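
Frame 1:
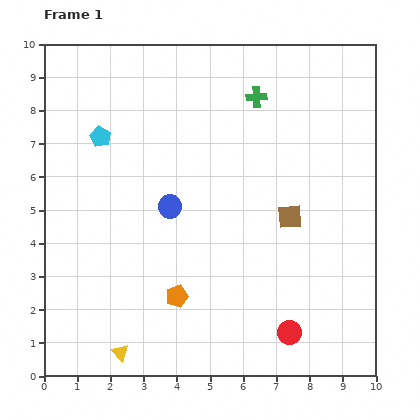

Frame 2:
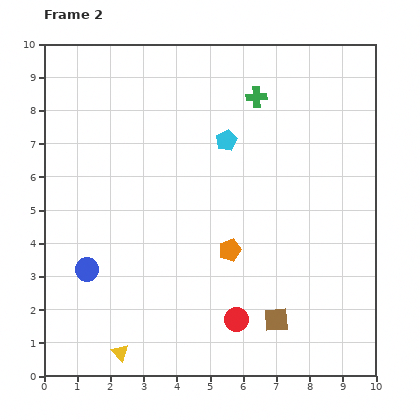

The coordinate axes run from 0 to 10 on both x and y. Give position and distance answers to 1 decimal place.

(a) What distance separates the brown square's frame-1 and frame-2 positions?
3.1

The brown square moved from (7.4, 4.8) to (7.0, 1.7), a distance of √(0.4² + 3.1²) ≈ 3.1.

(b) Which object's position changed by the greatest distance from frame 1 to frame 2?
the cyan pentagon

(moved 3.8; next 3.1)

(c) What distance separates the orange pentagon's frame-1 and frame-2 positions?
2.1

The orange pentagon moved from (4.0, 2.4) to (5.6, 3.8), a distance of √(1.6² + 1.4²) ≈ 2.1.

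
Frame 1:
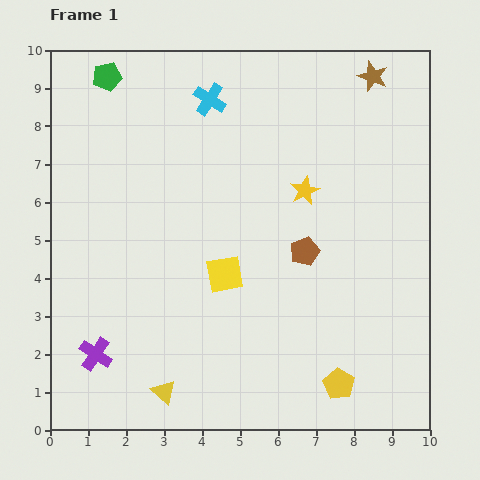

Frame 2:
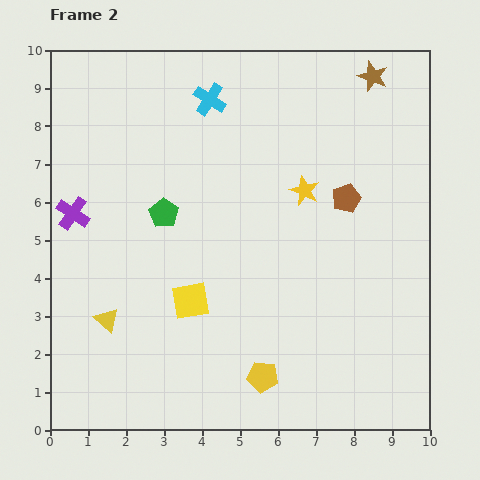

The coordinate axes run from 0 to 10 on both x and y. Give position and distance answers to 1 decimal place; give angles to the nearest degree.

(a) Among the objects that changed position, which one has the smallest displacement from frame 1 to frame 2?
the yellow square

(moved 1.1)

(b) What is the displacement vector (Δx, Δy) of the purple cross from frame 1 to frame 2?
(-0.6, 3.7)

The purple cross was at (1.2, 2.0) in frame 1 and (0.6, 5.7) in frame 2.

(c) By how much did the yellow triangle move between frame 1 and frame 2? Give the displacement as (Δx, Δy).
(-1.5, 1.9)

The yellow triangle was at (3.0, 1.0) in frame 1 and (1.5, 2.9) in frame 2.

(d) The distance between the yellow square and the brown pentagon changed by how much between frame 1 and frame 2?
+2.7

Distance in frame 1: 2.2. Distance in frame 2: 4.9.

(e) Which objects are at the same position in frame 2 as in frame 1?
the cyan cross, the yellow star, the brown star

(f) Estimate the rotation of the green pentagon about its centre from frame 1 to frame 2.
27° counter-clockwise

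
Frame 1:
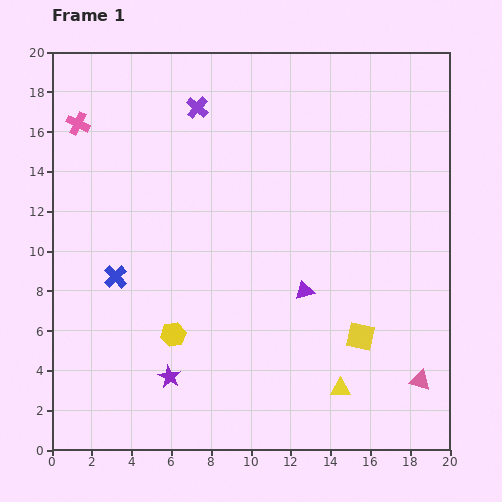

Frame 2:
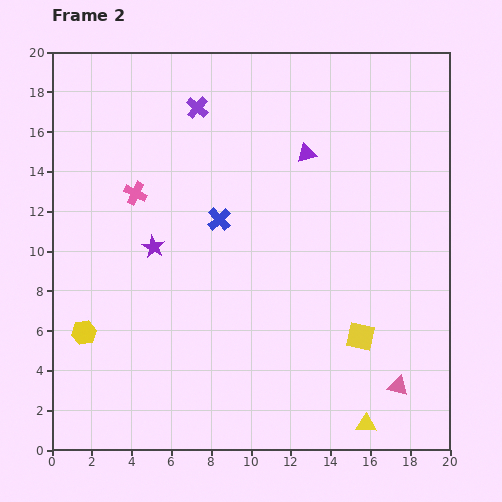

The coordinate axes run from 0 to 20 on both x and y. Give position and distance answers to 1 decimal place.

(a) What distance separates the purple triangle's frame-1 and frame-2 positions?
6.9

The purple triangle moved from (12.7, 8.0) to (12.8, 14.9), a distance of √(0.1² + 6.9²) ≈ 6.9.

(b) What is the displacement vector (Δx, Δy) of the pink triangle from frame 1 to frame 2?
(-1.1, -0.3)

The pink triangle was at (18.5, 3.5) in frame 1 and (17.4, 3.2) in frame 2.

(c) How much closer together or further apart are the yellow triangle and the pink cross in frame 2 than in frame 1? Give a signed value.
-2.3

Distance in frame 1: 18.7. Distance in frame 2: 16.4.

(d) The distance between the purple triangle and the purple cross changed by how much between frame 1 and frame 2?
-4.7

Distance in frame 1: 10.7. Distance in frame 2: 6.0.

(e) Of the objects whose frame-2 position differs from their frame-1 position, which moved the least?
the pink triangle

(moved 1.1)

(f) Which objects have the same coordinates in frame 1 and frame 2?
the yellow square, the purple cross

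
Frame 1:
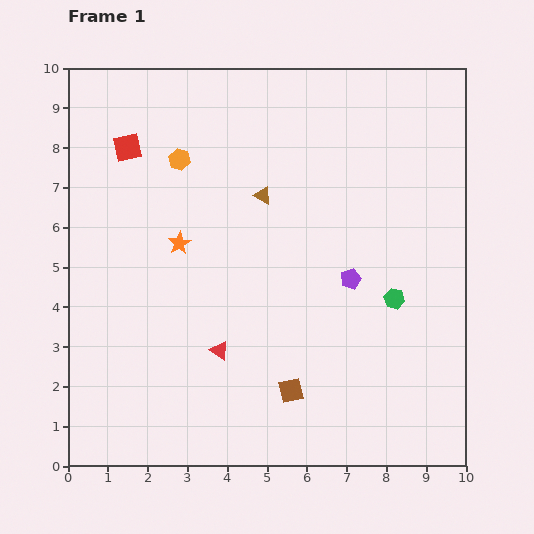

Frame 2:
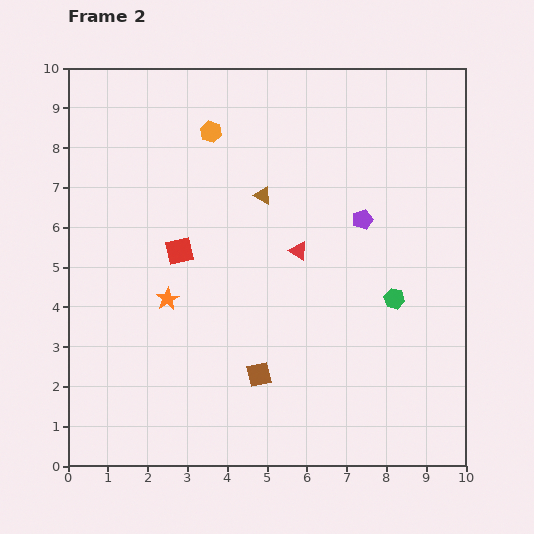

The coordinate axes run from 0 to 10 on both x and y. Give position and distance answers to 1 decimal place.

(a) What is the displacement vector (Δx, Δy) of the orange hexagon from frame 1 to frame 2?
(0.8, 0.7)

The orange hexagon was at (2.8, 7.7) in frame 1 and (3.6, 8.4) in frame 2.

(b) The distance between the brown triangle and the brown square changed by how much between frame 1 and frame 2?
-0.4

Distance in frame 1: 4.9. Distance in frame 2: 4.5.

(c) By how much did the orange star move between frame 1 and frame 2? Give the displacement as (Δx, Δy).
(-0.3, -1.4)

The orange star was at (2.8, 5.6) in frame 1 and (2.5, 4.2) in frame 2.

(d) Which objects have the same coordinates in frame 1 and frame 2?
the brown triangle, the green hexagon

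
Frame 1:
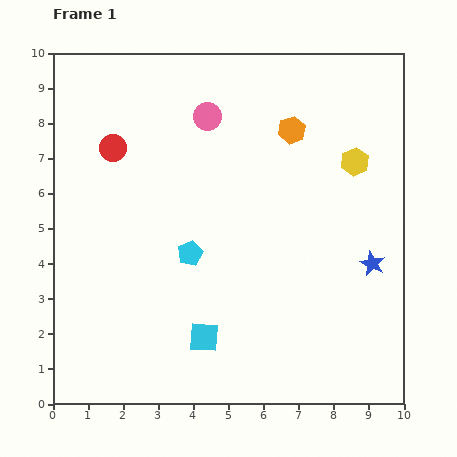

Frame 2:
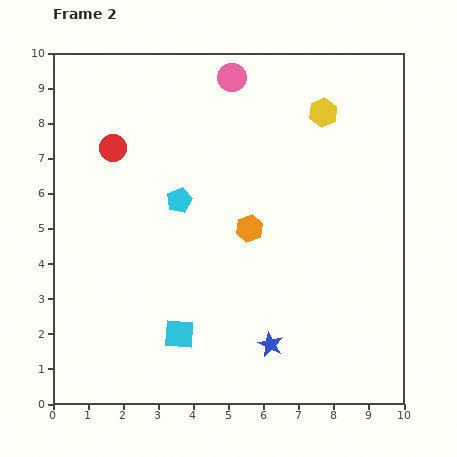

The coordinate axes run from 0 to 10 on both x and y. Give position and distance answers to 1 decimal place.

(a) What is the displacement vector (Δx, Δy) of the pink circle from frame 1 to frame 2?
(0.7, 1.1)

The pink circle was at (4.4, 8.2) in frame 1 and (5.1, 9.3) in frame 2.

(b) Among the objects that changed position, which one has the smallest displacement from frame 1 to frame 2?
the cyan square

(moved 0.7)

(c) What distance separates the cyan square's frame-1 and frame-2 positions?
0.7

The cyan square moved from (4.3, 1.9) to (3.6, 2.0), a distance of √(0.7² + 0.1²) ≈ 0.7.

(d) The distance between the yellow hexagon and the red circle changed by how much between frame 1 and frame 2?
-0.8

Distance in frame 1: 6.9. Distance in frame 2: 6.1.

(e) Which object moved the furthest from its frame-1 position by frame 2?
the blue star

(moved 3.7; next 3.0)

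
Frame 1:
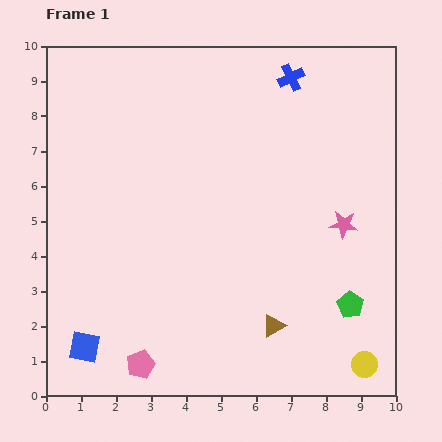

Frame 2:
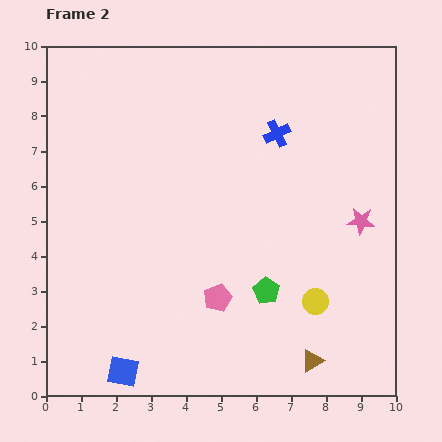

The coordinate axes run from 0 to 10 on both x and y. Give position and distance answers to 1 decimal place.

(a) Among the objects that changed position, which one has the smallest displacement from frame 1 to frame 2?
the pink star

(moved 0.5)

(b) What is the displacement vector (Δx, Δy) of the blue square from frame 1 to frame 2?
(1.1, -0.7)

The blue square was at (1.1, 1.4) in frame 1 and (2.2, 0.7) in frame 2.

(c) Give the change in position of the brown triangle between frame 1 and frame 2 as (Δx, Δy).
(1.1, -1.0)

The brown triangle was at (6.5, 2.0) in frame 1 and (7.6, 1.0) in frame 2.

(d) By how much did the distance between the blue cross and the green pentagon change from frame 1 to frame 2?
-2.2

Distance in frame 1: 6.7. Distance in frame 2: 4.5.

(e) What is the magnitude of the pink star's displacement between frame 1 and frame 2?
0.5

The pink star moved from (8.5, 4.9) to (9.0, 5.0), a distance of √(0.5² + 0.1²) ≈ 0.5.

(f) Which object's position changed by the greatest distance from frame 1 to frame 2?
the pink pentagon

(moved 2.9; next 2.4)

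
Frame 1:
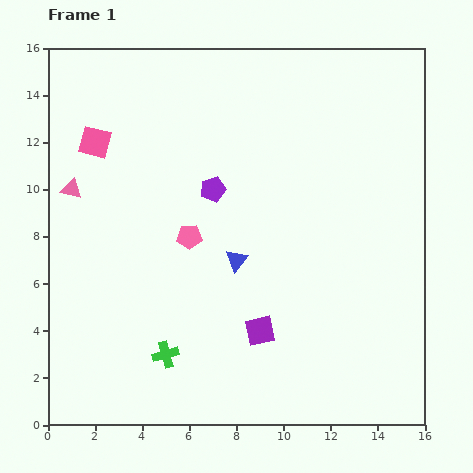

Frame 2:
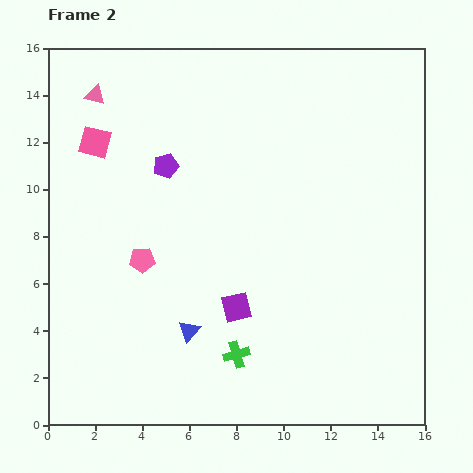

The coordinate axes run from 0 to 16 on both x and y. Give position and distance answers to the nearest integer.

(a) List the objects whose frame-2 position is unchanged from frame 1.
the pink square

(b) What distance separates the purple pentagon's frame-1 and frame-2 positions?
2

The purple pentagon moved from (7, 10) to (5, 11), a distance of √(2² + 1²) ≈ 2.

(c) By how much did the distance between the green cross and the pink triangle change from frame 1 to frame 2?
+5

Distance in frame 1: 8. Distance in frame 2: 13.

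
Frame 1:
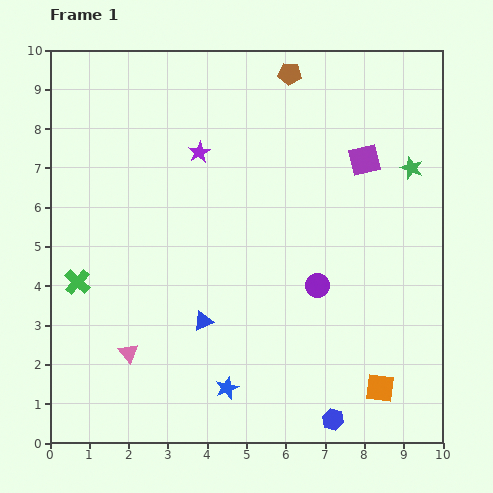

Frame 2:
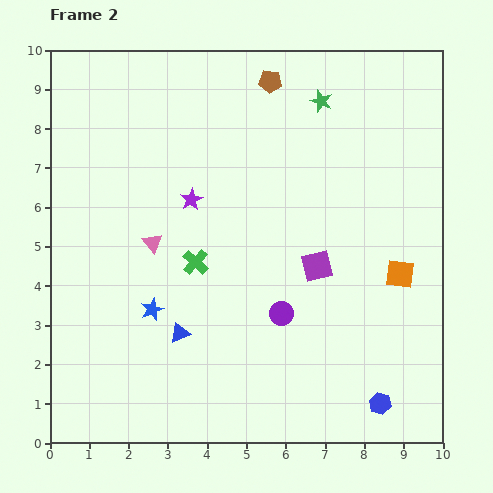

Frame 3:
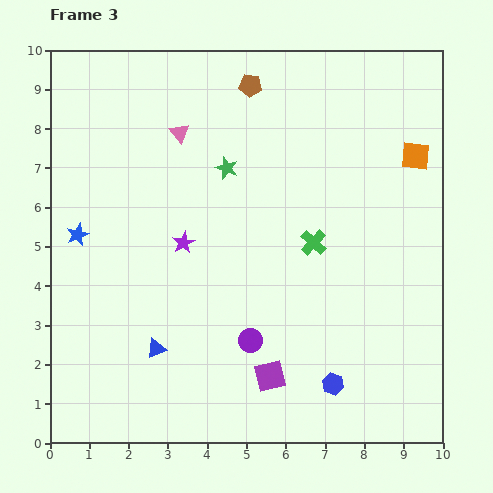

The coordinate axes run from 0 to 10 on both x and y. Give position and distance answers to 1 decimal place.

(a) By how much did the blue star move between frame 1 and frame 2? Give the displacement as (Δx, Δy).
(-1.9, 2.0)

The blue star was at (4.5, 1.4) in frame 1 and (2.6, 3.4) in frame 2.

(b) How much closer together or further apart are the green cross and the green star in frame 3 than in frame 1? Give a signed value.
-6.1

Distance in frame 1: 9.0. Distance in frame 3: 2.9.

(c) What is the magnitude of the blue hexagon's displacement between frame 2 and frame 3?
1.3

The blue hexagon moved from (8.4, 1.0) to (7.2, 1.5), a distance of √(1.2² + 0.5²) ≈ 1.3.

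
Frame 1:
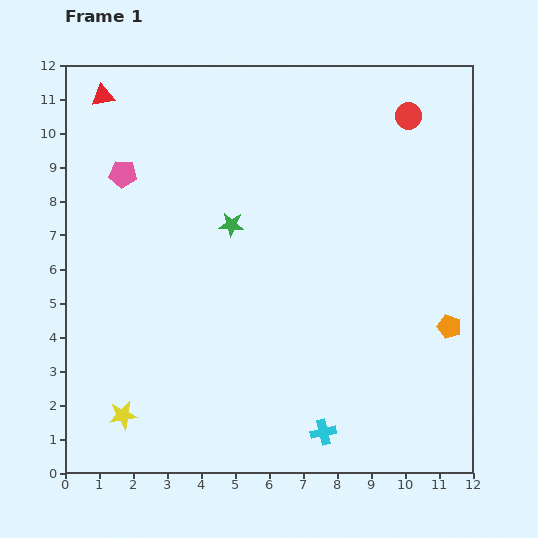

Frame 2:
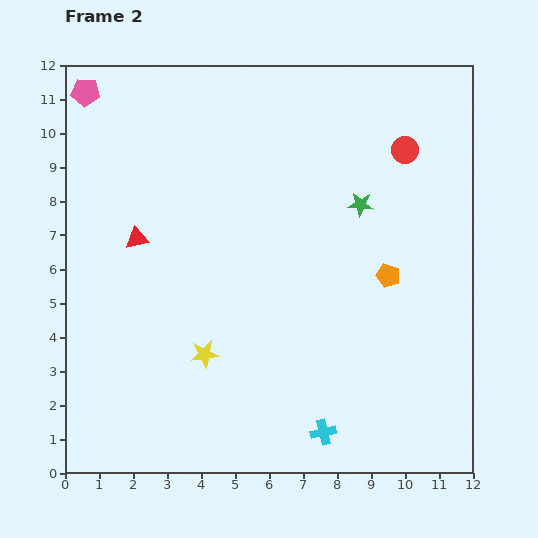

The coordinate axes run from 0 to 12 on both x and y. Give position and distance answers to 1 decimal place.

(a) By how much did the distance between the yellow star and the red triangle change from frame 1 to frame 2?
-5.5

Distance in frame 1: 9.4. Distance in frame 2: 3.9.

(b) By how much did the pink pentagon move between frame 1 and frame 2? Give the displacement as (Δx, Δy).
(-1.1, 2.4)

The pink pentagon was at (1.7, 8.8) in frame 1 and (0.6, 11.2) in frame 2.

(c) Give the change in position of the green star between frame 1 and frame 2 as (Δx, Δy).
(3.8, 0.6)

The green star was at (4.9, 7.3) in frame 1 and (8.7, 7.9) in frame 2.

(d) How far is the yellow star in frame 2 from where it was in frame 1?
3.0

The yellow star moved from (1.7, 1.7) to (4.1, 3.5), a distance of √(2.4² + 1.8²) ≈ 3.0.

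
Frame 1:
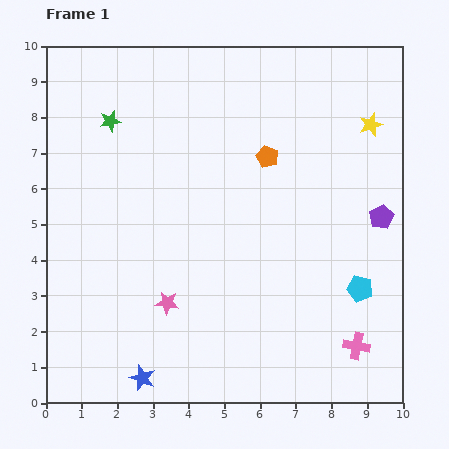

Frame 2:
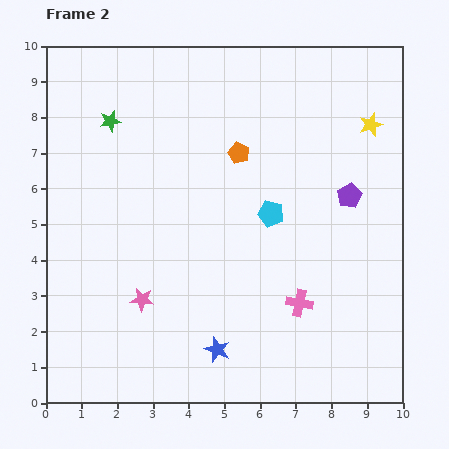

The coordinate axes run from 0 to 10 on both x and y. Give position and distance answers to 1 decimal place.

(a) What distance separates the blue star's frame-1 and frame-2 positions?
2.2

The blue star moved from (2.7, 0.7) to (4.8, 1.5), a distance of √(2.1² + 0.8²) ≈ 2.2.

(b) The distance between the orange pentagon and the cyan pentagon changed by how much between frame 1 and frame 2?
-2.6

Distance in frame 1: 4.5. Distance in frame 2: 1.9.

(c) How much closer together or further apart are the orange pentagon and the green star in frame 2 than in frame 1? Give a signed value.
-0.8

Distance in frame 1: 4.5. Distance in frame 2: 3.7.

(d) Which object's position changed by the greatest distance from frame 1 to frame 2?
the cyan pentagon

(moved 3.3; next 2.2)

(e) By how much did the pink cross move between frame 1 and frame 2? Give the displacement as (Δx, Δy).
(-1.6, 1.2)

The pink cross was at (8.7, 1.6) in frame 1 and (7.1, 2.8) in frame 2.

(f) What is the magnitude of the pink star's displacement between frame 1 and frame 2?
0.7

The pink star moved from (3.4, 2.8) to (2.7, 2.9), a distance of √(0.7² + 0.1²) ≈ 0.7.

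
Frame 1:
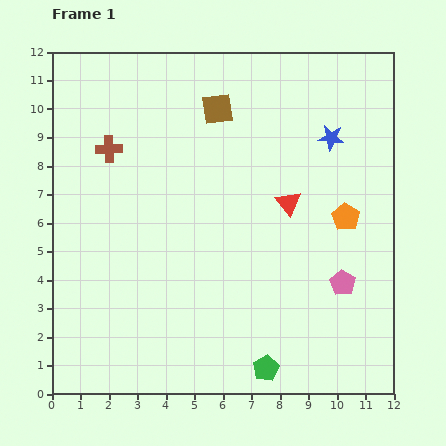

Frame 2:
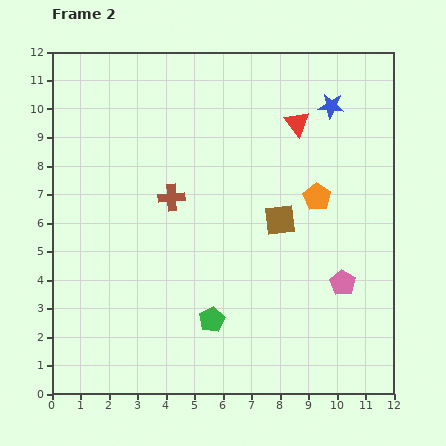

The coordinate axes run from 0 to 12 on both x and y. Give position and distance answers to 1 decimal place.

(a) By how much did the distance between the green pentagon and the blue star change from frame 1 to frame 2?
+0.2

Distance in frame 1: 8.4. Distance in frame 2: 8.6.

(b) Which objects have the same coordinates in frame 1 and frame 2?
the pink pentagon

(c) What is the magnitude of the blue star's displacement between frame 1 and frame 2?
1.1

The blue star moved from (9.8, 9.0) to (9.8, 10.1), a distance of √(0.0² + 1.1²) ≈ 1.1.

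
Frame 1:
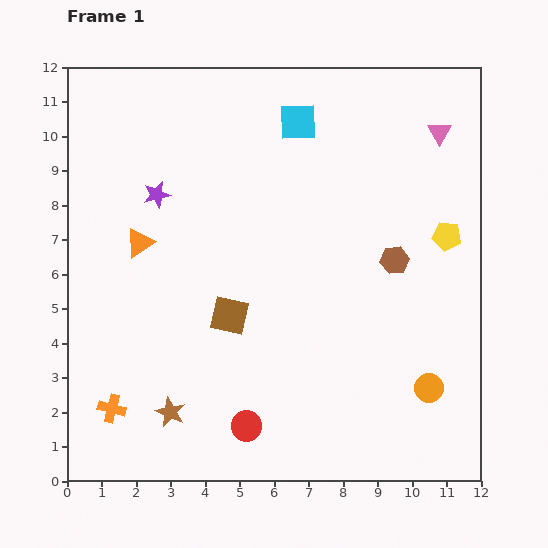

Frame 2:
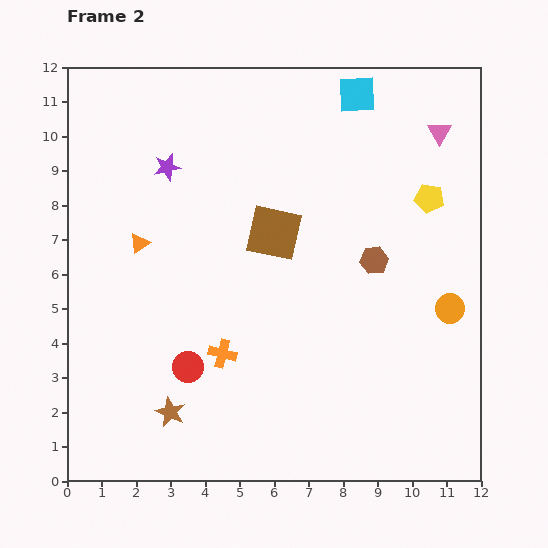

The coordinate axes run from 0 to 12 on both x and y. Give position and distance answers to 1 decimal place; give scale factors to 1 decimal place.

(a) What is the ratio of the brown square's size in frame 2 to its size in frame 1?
1.4×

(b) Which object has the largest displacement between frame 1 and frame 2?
the orange cross

(moved 3.6; next 2.7)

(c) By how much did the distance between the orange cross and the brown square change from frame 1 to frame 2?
-0.5

Distance in frame 1: 4.3. Distance in frame 2: 3.8.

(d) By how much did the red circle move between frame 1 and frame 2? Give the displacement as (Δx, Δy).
(-1.7, 1.7)

The red circle was at (5.2, 1.6) in frame 1 and (3.5, 3.3) in frame 2.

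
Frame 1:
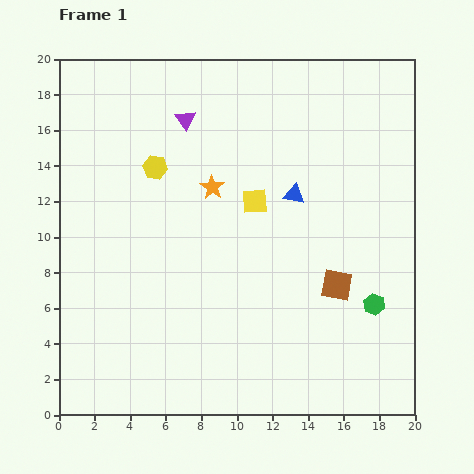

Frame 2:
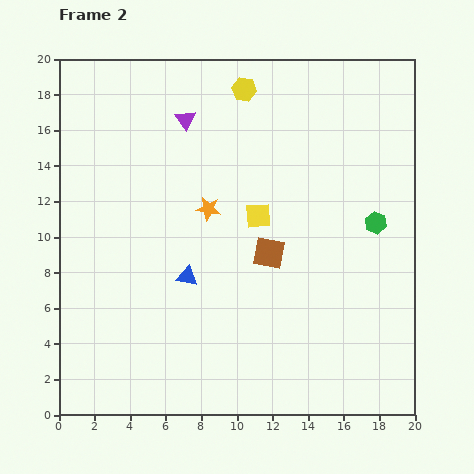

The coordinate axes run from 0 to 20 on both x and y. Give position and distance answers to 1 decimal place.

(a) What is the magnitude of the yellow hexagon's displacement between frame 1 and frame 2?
6.7

The yellow hexagon moved from (5.4, 13.9) to (10.4, 18.3), a distance of √(5.0² + 4.4²) ≈ 6.7.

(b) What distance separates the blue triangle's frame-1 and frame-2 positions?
7.6

The blue triangle moved from (13.2, 12.4) to (7.2, 7.8), a distance of √(6.0² + 4.6²) ≈ 7.6.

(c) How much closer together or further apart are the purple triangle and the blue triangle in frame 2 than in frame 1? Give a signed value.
+1.4

Distance in frame 1: 7.4. Distance in frame 2: 8.8.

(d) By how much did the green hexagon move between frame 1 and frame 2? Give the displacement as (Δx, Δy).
(0.1, 4.6)

The green hexagon was at (17.7, 6.2) in frame 1 and (17.8, 10.8) in frame 2.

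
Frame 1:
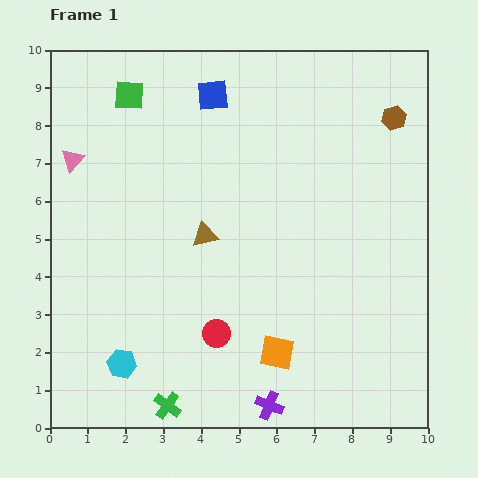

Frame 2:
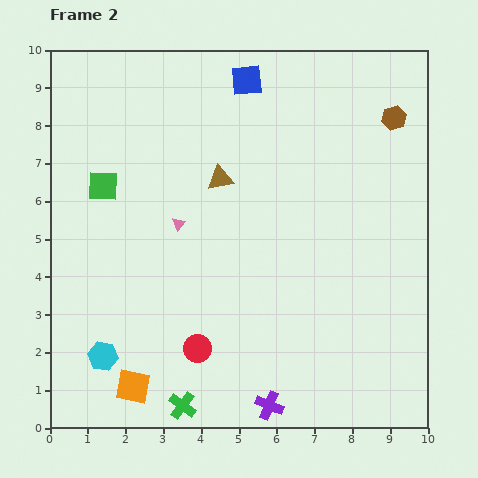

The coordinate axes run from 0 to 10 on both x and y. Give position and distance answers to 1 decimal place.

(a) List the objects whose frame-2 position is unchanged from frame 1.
the brown hexagon, the purple cross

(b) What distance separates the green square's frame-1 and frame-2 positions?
2.5

The green square moved from (2.1, 8.8) to (1.4, 6.4), a distance of √(0.7² + 2.4²) ≈ 2.5.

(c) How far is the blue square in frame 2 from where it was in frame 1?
1.0

The blue square moved from (4.3, 8.8) to (5.2, 9.2), a distance of √(0.9² + 0.4²) ≈ 1.0.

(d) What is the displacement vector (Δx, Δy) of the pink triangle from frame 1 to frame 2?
(2.8, -1.7)

The pink triangle was at (0.6, 7.1) in frame 1 and (3.4, 5.4) in frame 2.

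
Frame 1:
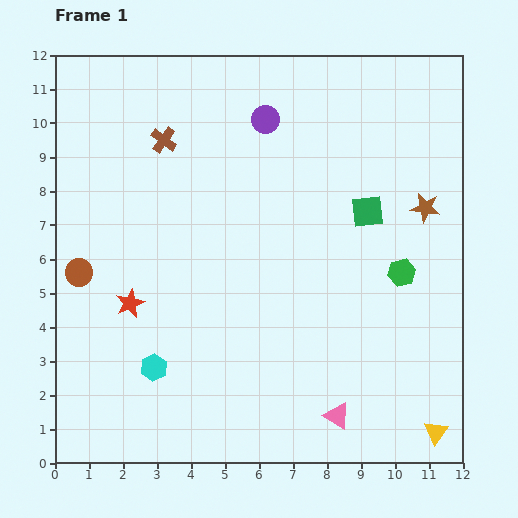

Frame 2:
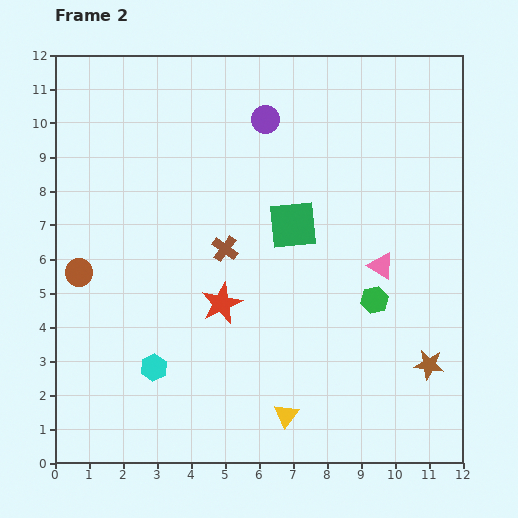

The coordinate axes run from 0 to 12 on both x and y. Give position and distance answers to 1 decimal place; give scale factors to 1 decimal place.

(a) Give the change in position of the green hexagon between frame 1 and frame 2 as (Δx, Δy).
(-0.8, -0.8)

The green hexagon was at (10.2, 5.6) in frame 1 and (9.4, 4.8) in frame 2.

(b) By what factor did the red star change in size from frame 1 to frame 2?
1.4×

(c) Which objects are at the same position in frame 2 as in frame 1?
the purple circle, the cyan hexagon, the brown circle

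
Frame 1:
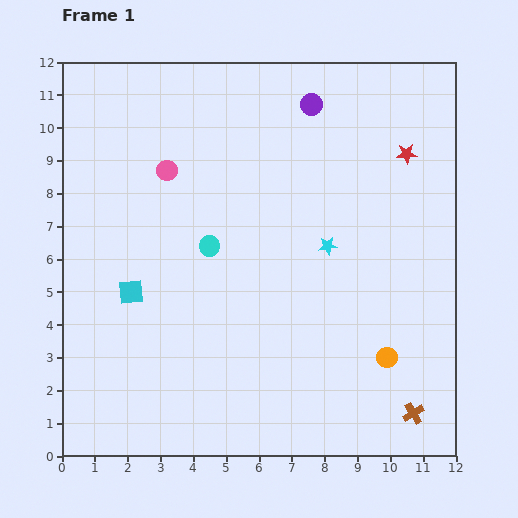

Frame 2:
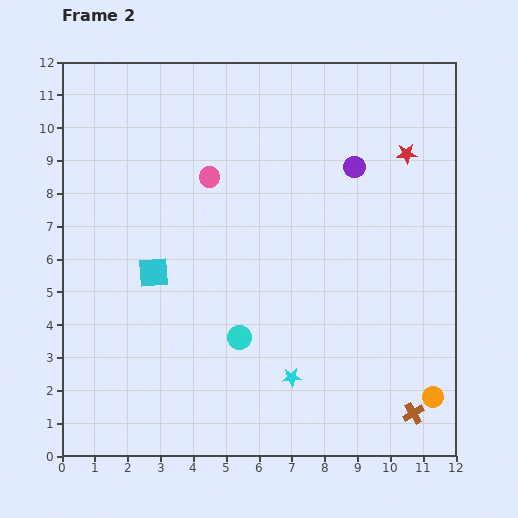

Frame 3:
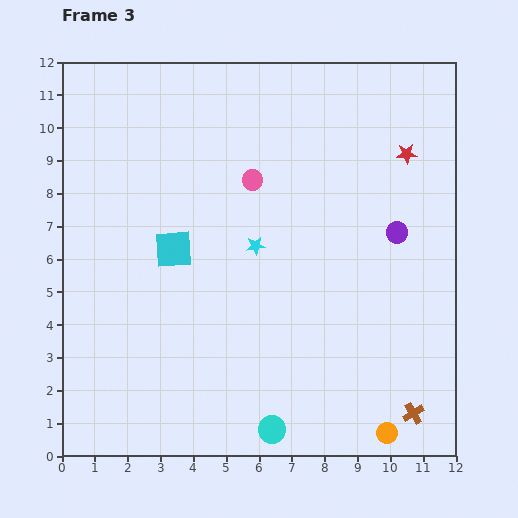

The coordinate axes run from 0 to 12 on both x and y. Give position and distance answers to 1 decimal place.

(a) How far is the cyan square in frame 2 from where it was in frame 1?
0.9

The cyan square moved from (2.1, 5.0) to (2.8, 5.6), a distance of √(0.7² + 0.6²) ≈ 0.9.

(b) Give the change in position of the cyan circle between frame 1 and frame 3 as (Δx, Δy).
(1.9, -5.6)

The cyan circle was at (4.5, 6.4) in frame 1 and (6.4, 0.8) in frame 3.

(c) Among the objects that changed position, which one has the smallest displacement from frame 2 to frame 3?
the cyan square

(moved 0.9)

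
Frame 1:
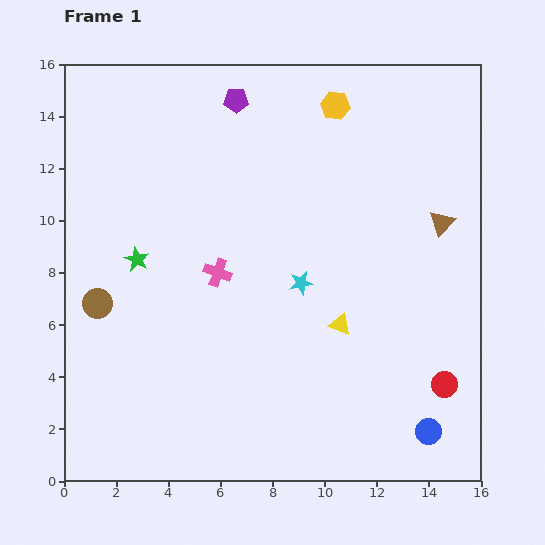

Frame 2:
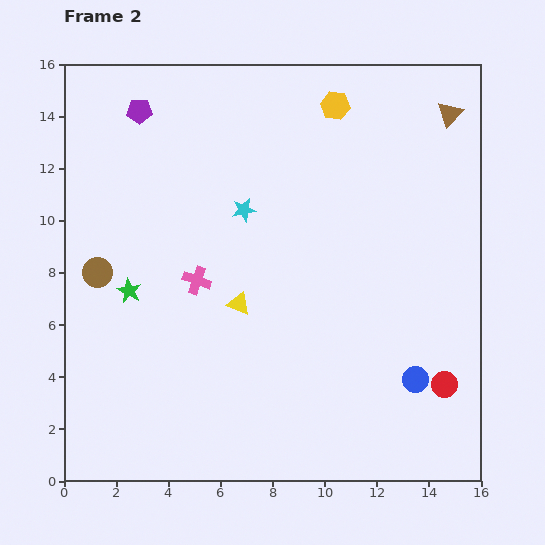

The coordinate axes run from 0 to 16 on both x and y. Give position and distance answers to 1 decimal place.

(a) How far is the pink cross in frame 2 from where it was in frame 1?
0.9

The pink cross moved from (5.9, 8.0) to (5.1, 7.7), a distance of √(0.8² + 0.3²) ≈ 0.9.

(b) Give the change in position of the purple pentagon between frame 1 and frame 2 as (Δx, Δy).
(-3.7, -0.4)

The purple pentagon was at (6.6, 14.6) in frame 1 and (2.9, 14.2) in frame 2.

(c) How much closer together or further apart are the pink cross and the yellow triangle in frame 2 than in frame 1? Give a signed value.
-3.3

Distance in frame 1: 5.1. Distance in frame 2: 1.8.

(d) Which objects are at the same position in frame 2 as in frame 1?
the red circle, the yellow hexagon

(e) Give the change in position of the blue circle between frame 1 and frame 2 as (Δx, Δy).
(-0.5, 2.0)

The blue circle was at (14.0, 1.9) in frame 1 and (13.5, 3.9) in frame 2.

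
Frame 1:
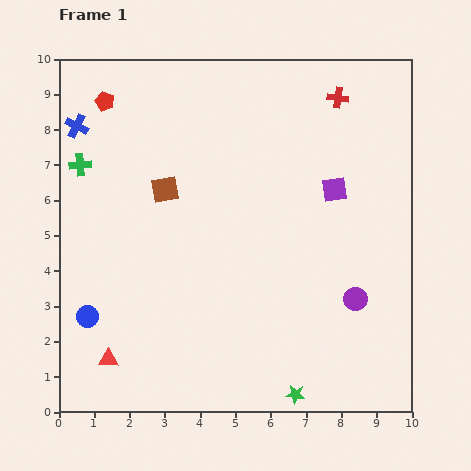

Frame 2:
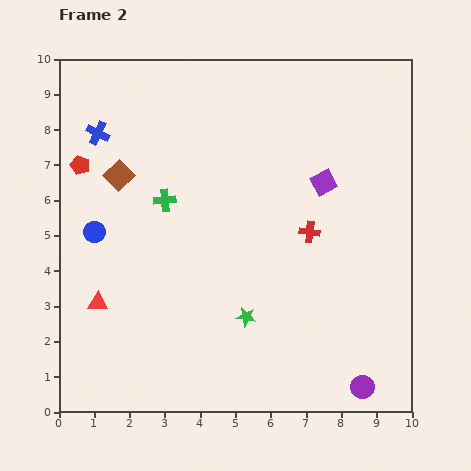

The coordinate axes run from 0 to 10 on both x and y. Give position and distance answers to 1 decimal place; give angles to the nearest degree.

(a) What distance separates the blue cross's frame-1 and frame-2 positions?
0.6

The blue cross moved from (0.5, 8.1) to (1.1, 7.9), a distance of √(0.6² + 0.2²) ≈ 0.6.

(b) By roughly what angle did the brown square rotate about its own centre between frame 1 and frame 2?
34° counter-clockwise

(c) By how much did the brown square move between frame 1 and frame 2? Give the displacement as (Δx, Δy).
(-1.3, 0.4)

The brown square was at (3.0, 6.3) in frame 1 and (1.7, 6.7) in frame 2.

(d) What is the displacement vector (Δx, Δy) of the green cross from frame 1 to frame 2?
(2.4, -1.0)

The green cross was at (0.6, 7.0) in frame 1 and (3.0, 6.0) in frame 2.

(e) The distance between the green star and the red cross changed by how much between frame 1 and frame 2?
-5.5

Distance in frame 1: 8.5. Distance in frame 2: 3.0.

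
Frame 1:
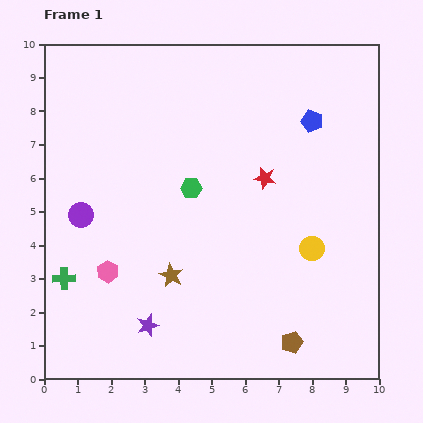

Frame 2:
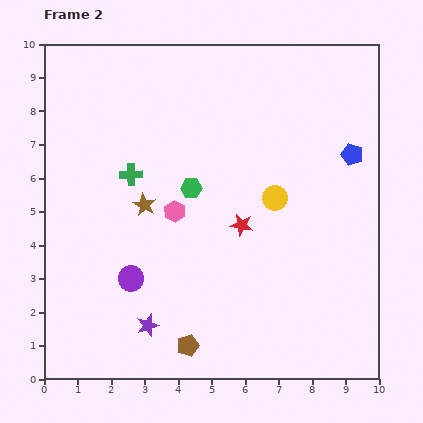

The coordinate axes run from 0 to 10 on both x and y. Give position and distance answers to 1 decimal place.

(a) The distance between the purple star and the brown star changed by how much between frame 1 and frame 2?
+1.9

Distance in frame 1: 1.7. Distance in frame 2: 3.6.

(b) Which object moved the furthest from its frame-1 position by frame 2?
the green cross

(moved 3.7; next 3.1)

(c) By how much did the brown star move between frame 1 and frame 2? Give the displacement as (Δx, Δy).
(-0.8, 2.1)

The brown star was at (3.8, 3.1) in frame 1 and (3.0, 5.2) in frame 2.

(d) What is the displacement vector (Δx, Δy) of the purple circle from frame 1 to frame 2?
(1.5, -1.9)

The purple circle was at (1.1, 4.9) in frame 1 and (2.6, 3.0) in frame 2.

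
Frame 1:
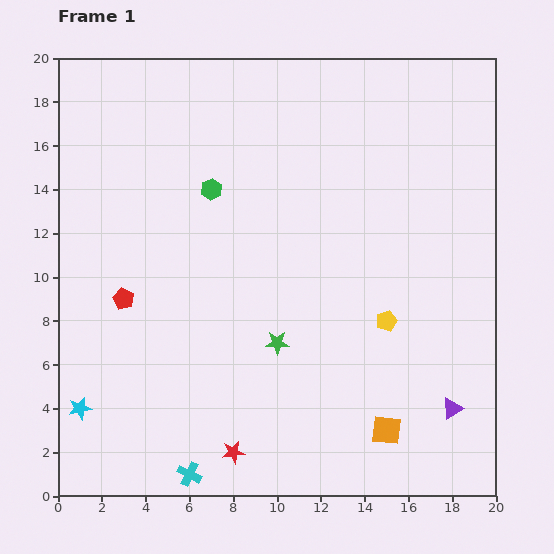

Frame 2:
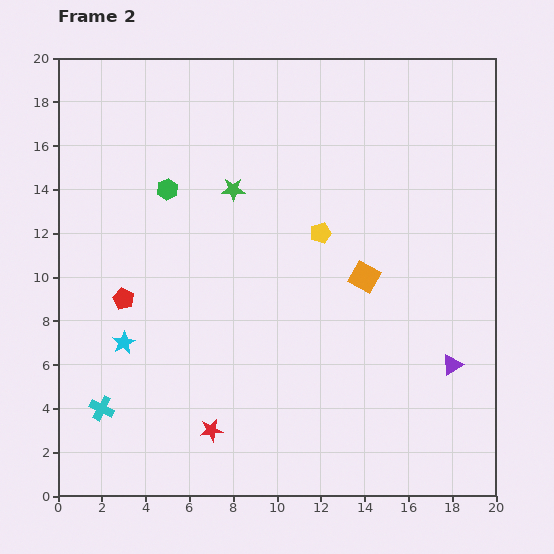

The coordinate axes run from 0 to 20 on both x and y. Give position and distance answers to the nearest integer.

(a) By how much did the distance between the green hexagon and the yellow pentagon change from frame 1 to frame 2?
-3

Distance in frame 1: 10. Distance in frame 2: 7.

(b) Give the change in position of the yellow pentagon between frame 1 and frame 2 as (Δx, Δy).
(-3, 4)

The yellow pentagon was at (15, 8) in frame 1 and (12, 12) in frame 2.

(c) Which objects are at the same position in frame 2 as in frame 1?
the red pentagon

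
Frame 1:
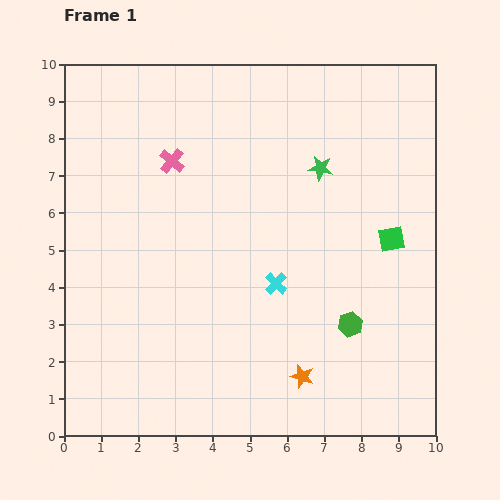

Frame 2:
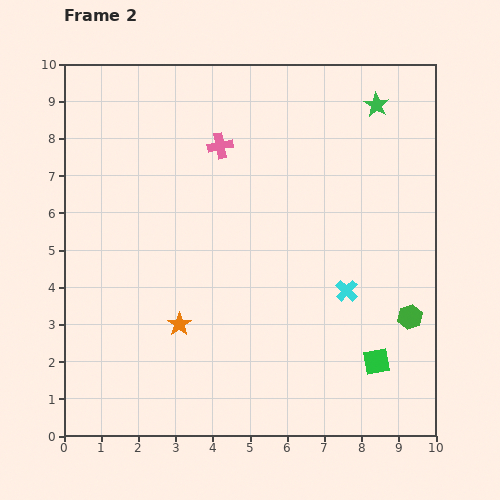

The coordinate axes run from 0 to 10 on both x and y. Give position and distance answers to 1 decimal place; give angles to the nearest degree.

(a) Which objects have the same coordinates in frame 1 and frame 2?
none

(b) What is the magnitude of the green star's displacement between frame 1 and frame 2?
2.3

The green star moved from (6.9, 7.2) to (8.4, 8.9), a distance of √(1.5² + 1.7²) ≈ 2.3.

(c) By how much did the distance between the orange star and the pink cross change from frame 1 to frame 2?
-1.9

Distance in frame 1: 6.8. Distance in frame 2: 4.9.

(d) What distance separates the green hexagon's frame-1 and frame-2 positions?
1.6

The green hexagon moved from (7.7, 3.0) to (9.3, 3.2), a distance of √(1.6² + 0.2²) ≈ 1.6.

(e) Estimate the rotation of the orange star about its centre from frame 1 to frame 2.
19° clockwise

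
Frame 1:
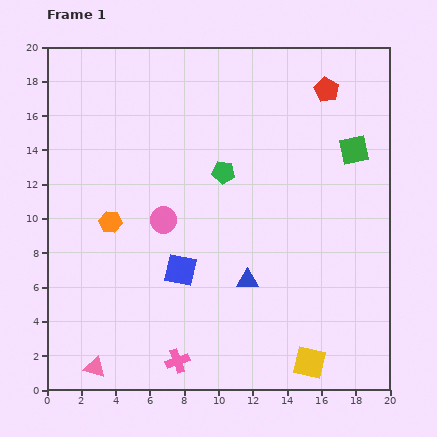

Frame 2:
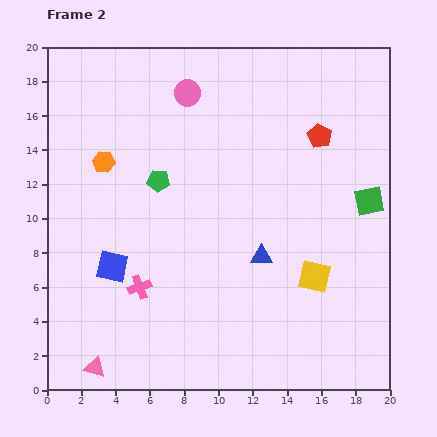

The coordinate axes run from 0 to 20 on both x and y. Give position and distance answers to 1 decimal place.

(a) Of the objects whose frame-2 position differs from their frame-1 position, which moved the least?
the blue triangle

(moved 1.6)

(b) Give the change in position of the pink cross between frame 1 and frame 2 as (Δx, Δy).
(-2.2, 4.3)

The pink cross was at (7.6, 1.7) in frame 1 and (5.4, 6.0) in frame 2.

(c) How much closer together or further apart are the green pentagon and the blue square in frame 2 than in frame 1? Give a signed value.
-0.5

Distance in frame 1: 6.2. Distance in frame 2: 5.7.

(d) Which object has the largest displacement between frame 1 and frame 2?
the pink circle

(moved 7.5; next 5.0)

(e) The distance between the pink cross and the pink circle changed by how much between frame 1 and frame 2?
+3.4

Distance in frame 1: 8.2. Distance in frame 2: 11.6.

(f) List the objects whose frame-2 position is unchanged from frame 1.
the pink triangle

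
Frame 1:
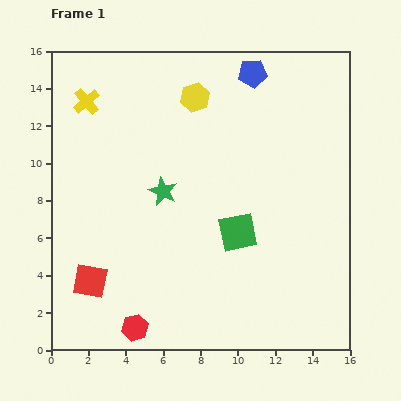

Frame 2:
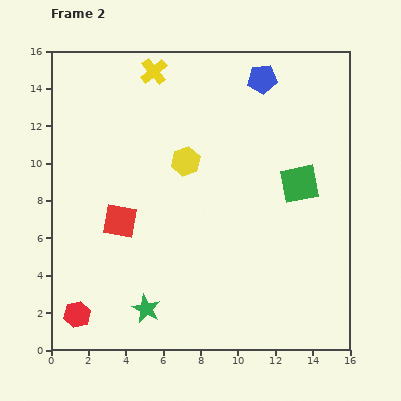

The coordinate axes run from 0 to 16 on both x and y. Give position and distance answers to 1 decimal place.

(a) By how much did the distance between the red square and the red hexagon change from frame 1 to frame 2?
+2.0

Distance in frame 1: 3.5. Distance in frame 2: 5.5.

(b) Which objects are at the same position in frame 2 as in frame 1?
none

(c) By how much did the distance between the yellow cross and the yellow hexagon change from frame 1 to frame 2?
-0.7

Distance in frame 1: 5.8. Distance in frame 2: 5.1.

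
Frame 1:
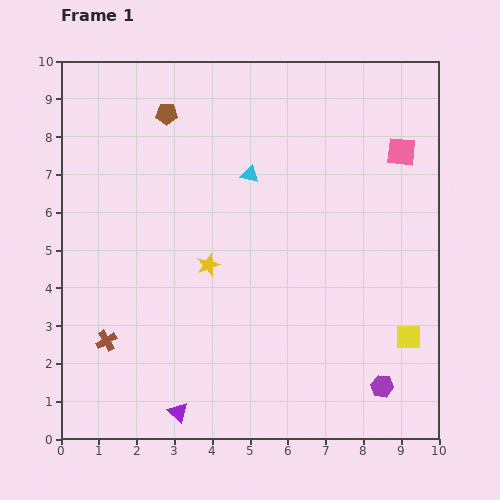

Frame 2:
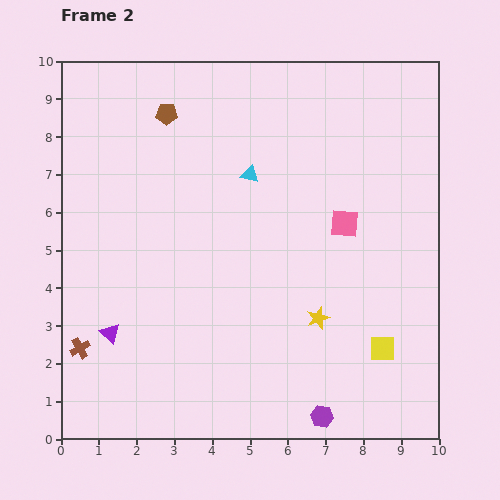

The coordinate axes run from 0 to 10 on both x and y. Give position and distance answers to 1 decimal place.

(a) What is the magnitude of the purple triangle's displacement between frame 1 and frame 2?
2.8

The purple triangle moved from (3.1, 0.7) to (1.3, 2.8), a distance of √(1.8² + 2.1²) ≈ 2.8.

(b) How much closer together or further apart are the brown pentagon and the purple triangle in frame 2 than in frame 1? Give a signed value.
-1.9

Distance in frame 1: 7.9. Distance in frame 2: 6.0.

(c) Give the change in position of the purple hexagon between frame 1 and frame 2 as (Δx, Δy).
(-1.6, -0.8)

The purple hexagon was at (8.5, 1.4) in frame 1 and (6.9, 0.6) in frame 2.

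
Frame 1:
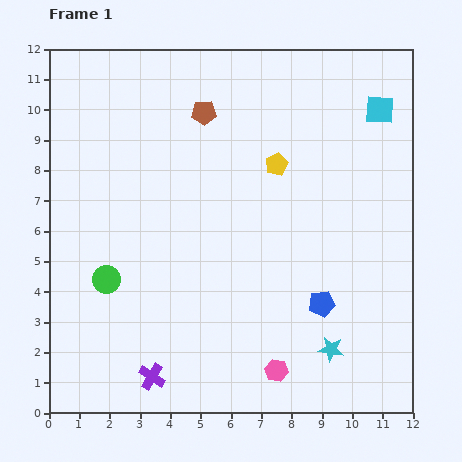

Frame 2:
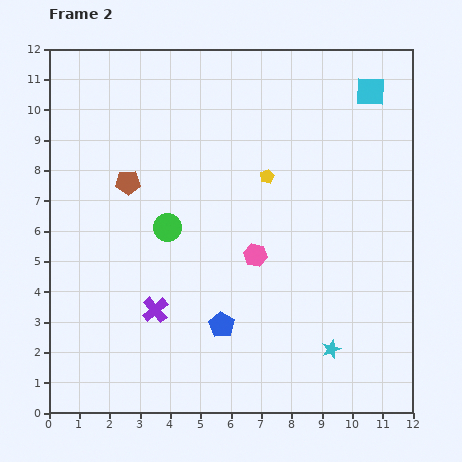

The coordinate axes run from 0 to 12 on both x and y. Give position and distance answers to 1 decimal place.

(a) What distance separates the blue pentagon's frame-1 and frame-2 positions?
3.4

The blue pentagon moved from (9.0, 3.6) to (5.7, 2.9), a distance of √(3.3² + 0.7²) ≈ 3.4.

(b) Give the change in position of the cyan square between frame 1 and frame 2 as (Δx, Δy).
(-0.3, 0.6)

The cyan square was at (10.9, 10.0) in frame 1 and (10.6, 10.6) in frame 2.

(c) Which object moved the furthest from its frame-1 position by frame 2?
the pink hexagon

(moved 3.9; next 3.4)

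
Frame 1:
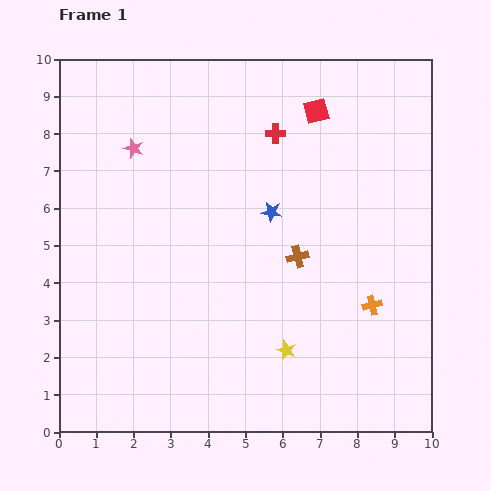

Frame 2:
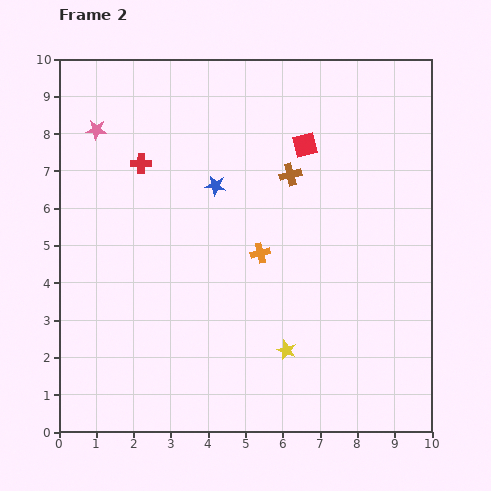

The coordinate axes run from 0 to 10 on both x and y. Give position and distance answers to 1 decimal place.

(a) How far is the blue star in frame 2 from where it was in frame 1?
1.7

The blue star moved from (5.7, 5.9) to (4.2, 6.6), a distance of √(1.5² + 0.7²) ≈ 1.7.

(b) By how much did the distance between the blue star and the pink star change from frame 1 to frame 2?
-0.6

Distance in frame 1: 4.1. Distance in frame 2: 3.5.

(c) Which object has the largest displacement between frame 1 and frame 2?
the red cross

(moved 3.7; next 3.3)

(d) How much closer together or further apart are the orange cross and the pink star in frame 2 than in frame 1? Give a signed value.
-2.2

Distance in frame 1: 7.7. Distance in frame 2: 5.5.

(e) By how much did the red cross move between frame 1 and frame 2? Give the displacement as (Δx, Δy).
(-3.6, -0.8)

The red cross was at (5.8, 8.0) in frame 1 and (2.2, 7.2) in frame 2.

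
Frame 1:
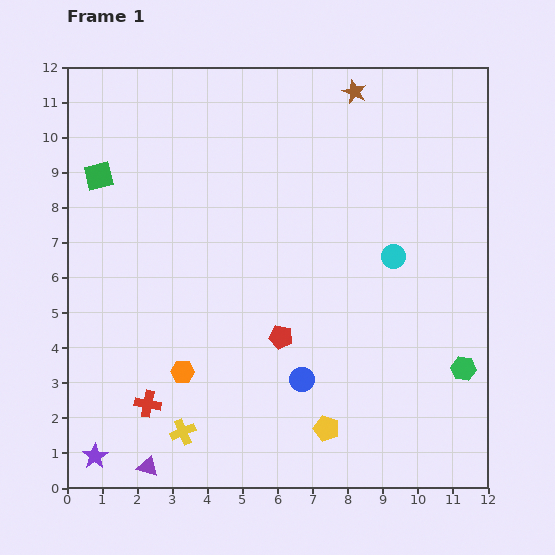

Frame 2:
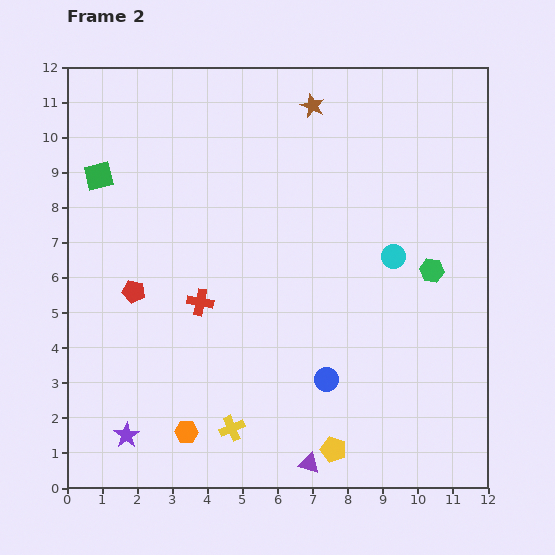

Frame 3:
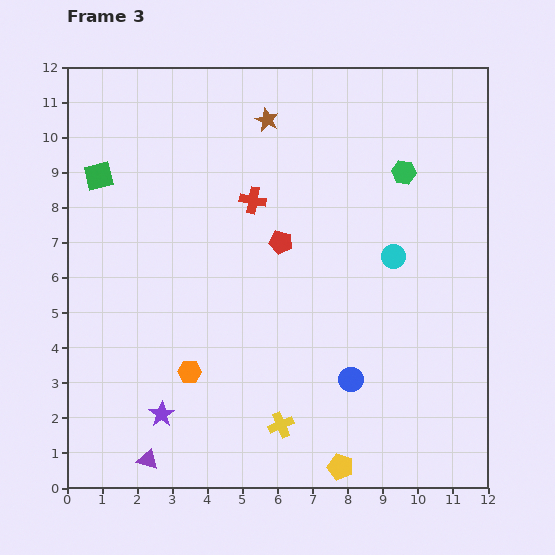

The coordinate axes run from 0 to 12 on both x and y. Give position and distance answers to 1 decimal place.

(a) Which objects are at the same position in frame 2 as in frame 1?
the cyan circle, the green square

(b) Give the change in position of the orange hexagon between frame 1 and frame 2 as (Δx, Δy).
(0.1, -1.7)

The orange hexagon was at (3.3, 3.3) in frame 1 and (3.4, 1.6) in frame 2.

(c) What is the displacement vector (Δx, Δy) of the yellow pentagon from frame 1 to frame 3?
(0.4, -1.1)

The yellow pentagon was at (7.4, 1.7) in frame 1 and (7.8, 0.6) in frame 3.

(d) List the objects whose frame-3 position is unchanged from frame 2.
the cyan circle, the green square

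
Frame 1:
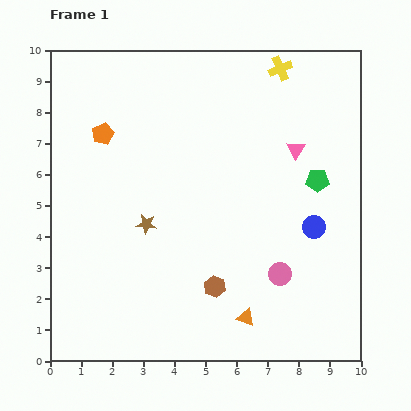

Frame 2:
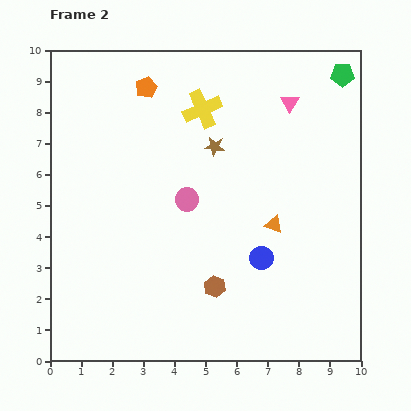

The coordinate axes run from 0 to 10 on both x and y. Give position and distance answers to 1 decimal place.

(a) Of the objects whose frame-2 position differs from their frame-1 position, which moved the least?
the pink triangle

(moved 1.5)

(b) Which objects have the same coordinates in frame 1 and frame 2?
the brown hexagon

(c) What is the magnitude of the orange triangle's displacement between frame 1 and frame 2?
3.1

The orange triangle moved from (6.3, 1.4) to (7.2, 4.4), a distance of √(0.9² + 3.0²) ≈ 3.1.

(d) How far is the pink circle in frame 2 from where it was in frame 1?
3.8

The pink circle moved from (7.4, 2.8) to (4.4, 5.2), a distance of √(3.0² + 2.4²) ≈ 3.8.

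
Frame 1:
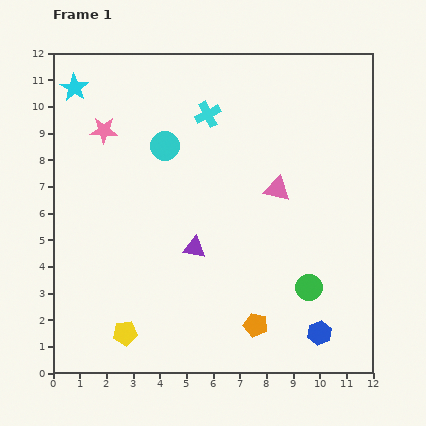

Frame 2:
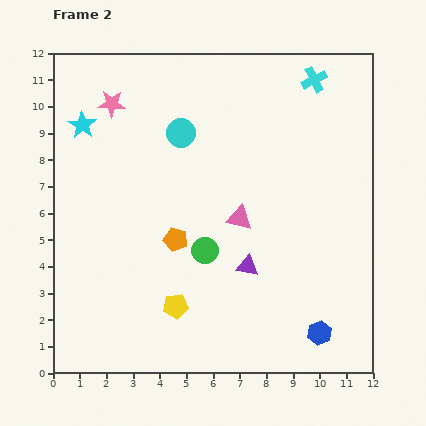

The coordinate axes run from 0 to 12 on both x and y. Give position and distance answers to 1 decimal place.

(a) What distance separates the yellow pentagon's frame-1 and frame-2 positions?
2.1

The yellow pentagon moved from (2.7, 1.5) to (4.6, 2.5), a distance of √(1.9² + 1.0²) ≈ 2.1.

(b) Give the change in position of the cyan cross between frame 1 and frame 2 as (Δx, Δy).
(4.0, 1.3)

The cyan cross was at (5.8, 9.7) in frame 1 and (9.8, 11.0) in frame 2.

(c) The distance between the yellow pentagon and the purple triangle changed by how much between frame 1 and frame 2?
-1.0

Distance in frame 1: 4.1. Distance in frame 2: 3.1.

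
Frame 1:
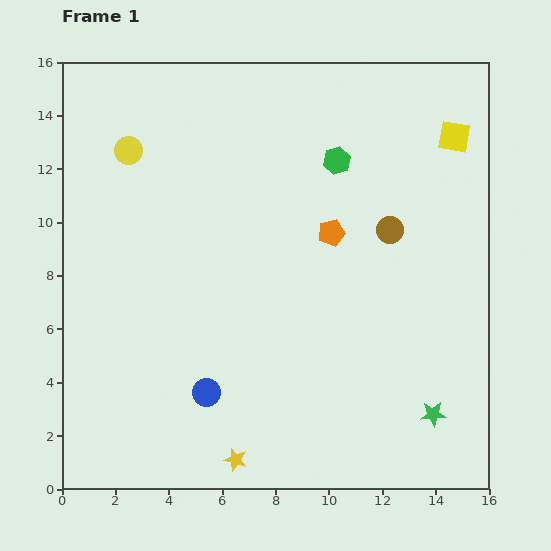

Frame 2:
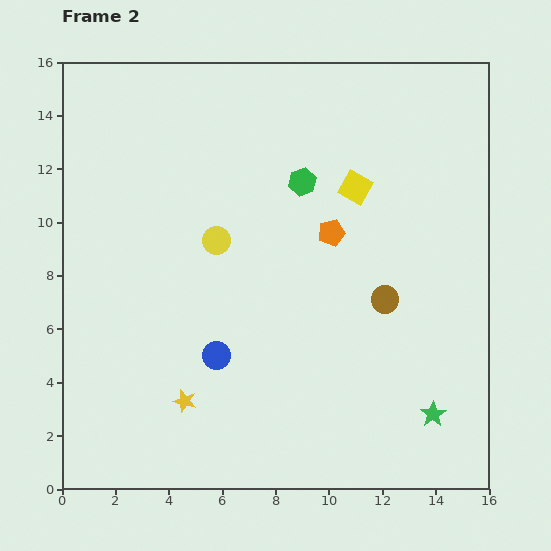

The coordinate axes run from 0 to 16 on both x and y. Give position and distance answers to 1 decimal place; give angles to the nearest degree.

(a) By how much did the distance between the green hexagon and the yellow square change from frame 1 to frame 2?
-2.5

Distance in frame 1: 4.5. Distance in frame 2: 2.0.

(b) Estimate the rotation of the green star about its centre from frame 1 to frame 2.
30° counter-clockwise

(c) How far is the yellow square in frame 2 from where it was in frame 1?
4.2

The yellow square moved from (14.7, 13.2) to (11.0, 11.3), a distance of √(3.7² + 1.9²) ≈ 4.2.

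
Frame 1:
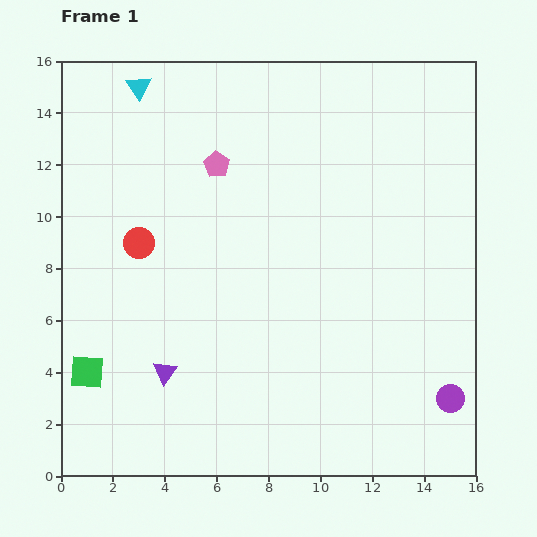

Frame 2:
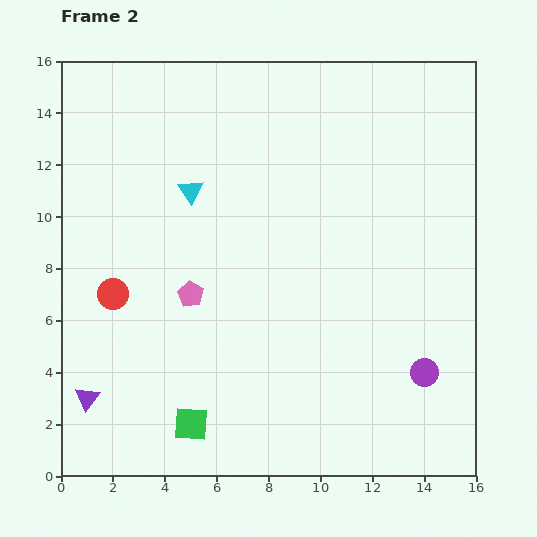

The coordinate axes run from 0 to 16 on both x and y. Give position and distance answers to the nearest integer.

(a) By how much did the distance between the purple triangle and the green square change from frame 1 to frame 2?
+1

Distance in frame 1: 3. Distance in frame 2: 4.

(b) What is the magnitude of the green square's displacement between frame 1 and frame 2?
4

The green square moved from (1, 4) to (5, 2), a distance of √(4² + 2²) ≈ 4.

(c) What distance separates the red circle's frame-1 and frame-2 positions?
2

The red circle moved from (3, 9) to (2, 7), a distance of √(1² + 2²) ≈ 2.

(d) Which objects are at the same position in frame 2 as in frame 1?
none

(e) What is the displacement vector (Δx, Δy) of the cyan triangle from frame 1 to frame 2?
(2, -4)

The cyan triangle was at (3, 15) in frame 1 and (5, 11) in frame 2.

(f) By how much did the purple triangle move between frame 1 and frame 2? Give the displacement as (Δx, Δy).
(-3, -1)

The purple triangle was at (4, 4) in frame 1 and (1, 3) in frame 2.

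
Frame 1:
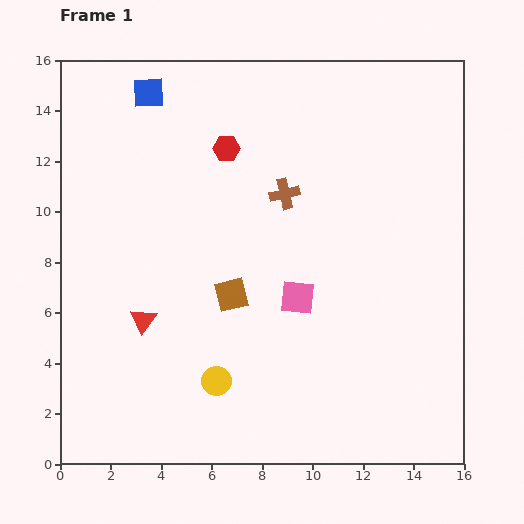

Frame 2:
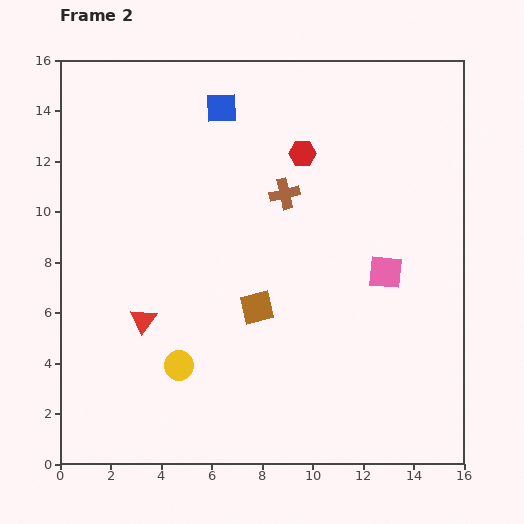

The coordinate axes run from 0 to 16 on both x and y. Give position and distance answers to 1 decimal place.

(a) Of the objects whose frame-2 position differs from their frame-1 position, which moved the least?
the brown square

(moved 1.1)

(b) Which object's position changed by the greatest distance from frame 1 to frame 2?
the pink square

(moved 3.6; next 3.0)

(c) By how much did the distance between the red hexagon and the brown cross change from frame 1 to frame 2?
-1.2

Distance in frame 1: 2.9. Distance in frame 2: 1.7.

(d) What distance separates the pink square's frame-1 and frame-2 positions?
3.6

The pink square moved from (9.4, 6.6) to (12.9, 7.6), a distance of √(3.5² + 1.0²) ≈ 3.6.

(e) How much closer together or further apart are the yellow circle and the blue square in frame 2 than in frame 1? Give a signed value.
-1.4

Distance in frame 1: 11.7. Distance in frame 2: 10.3.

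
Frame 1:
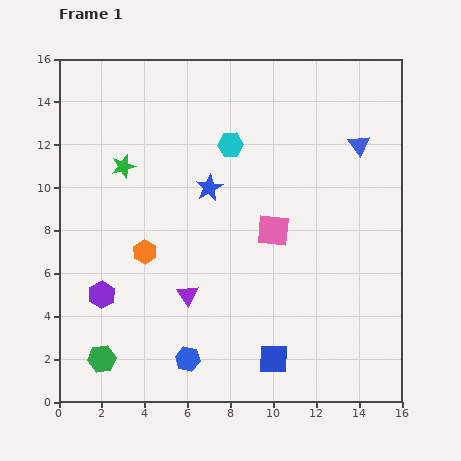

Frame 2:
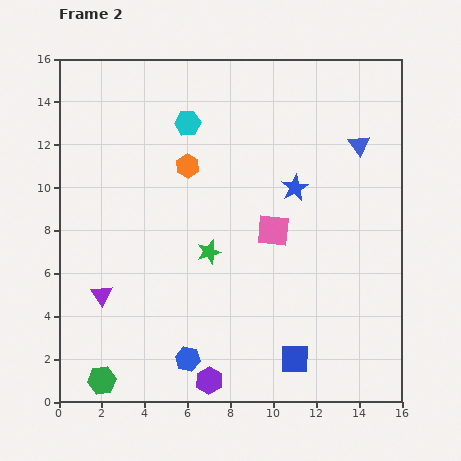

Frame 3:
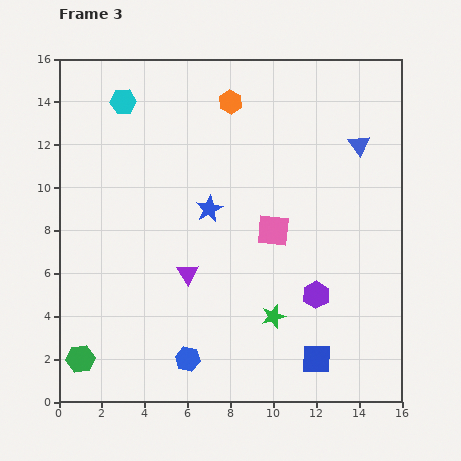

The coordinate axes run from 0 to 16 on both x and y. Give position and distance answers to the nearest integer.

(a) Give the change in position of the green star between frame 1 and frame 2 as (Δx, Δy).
(4, -4)

The green star was at (3, 11) in frame 1 and (7, 7) in frame 2.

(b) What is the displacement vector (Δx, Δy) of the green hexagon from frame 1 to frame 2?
(0, -1)

The green hexagon was at (2, 2) in frame 1 and (2, 1) in frame 2.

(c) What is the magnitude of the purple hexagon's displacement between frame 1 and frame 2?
6

The purple hexagon moved from (2, 5) to (7, 1), a distance of √(5² + 4²) ≈ 6.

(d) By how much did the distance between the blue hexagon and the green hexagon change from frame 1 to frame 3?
+1

Distance in frame 1: 4. Distance in frame 3: 5.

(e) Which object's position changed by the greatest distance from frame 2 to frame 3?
the purple hexagon

(moved 6; next 4)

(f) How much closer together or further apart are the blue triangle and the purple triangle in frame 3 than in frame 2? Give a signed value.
-4

Distance in frame 2: 14. Distance in frame 3: 10.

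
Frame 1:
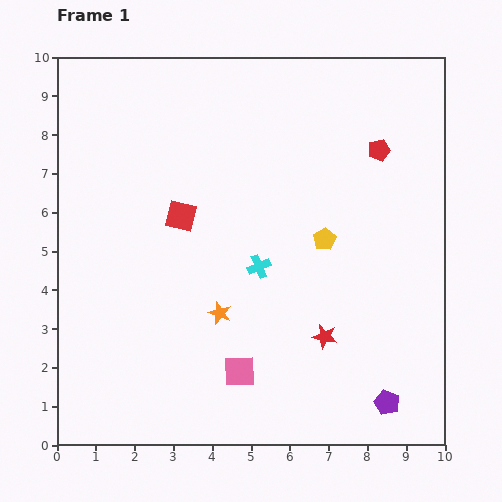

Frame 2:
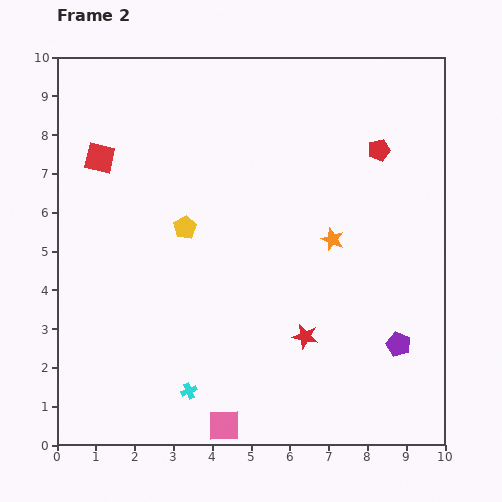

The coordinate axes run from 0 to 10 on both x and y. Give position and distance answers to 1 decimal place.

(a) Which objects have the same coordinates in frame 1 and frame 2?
the red pentagon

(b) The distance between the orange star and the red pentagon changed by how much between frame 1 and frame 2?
-3.3

Distance in frame 1: 5.9. Distance in frame 2: 2.6.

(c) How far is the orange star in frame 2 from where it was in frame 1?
3.5

The orange star moved from (4.2, 3.4) to (7.1, 5.3), a distance of √(2.9² + 1.9²) ≈ 3.5.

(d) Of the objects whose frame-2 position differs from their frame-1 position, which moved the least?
the red star

(moved 0.5)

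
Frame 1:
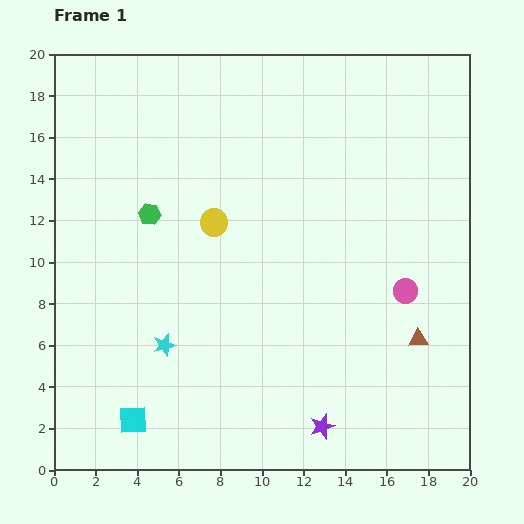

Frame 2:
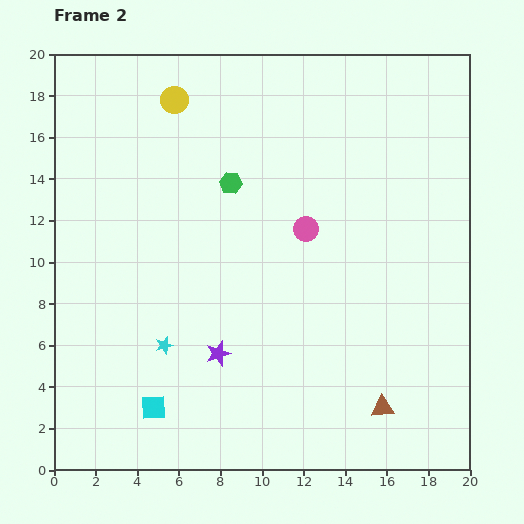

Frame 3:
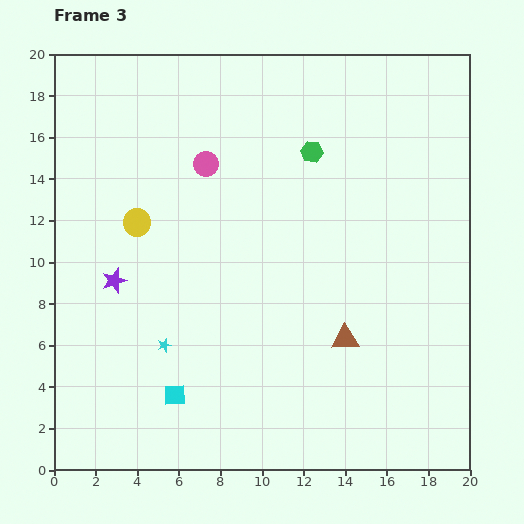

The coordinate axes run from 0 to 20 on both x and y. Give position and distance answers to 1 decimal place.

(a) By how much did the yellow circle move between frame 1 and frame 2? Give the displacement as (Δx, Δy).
(-1.9, 5.9)

The yellow circle was at (7.7, 11.9) in frame 1 and (5.8, 17.8) in frame 2.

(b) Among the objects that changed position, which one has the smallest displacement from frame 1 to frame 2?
the cyan square

(moved 1.2)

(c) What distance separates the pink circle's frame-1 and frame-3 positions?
11.4

The pink circle moved from (16.9, 8.6) to (7.3, 14.7), a distance of √(9.6² + 6.1²) ≈ 11.4.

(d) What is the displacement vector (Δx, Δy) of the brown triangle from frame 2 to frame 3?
(-1.8, 3.3)

The brown triangle was at (15.8, 3.0) in frame 2 and (14.0, 6.3) in frame 3.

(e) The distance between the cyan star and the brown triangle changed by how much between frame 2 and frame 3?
-2.2

Distance in frame 2: 10.9. Distance in frame 3: 8.7.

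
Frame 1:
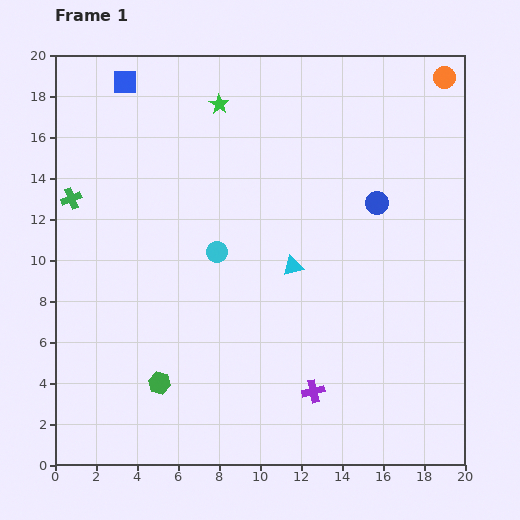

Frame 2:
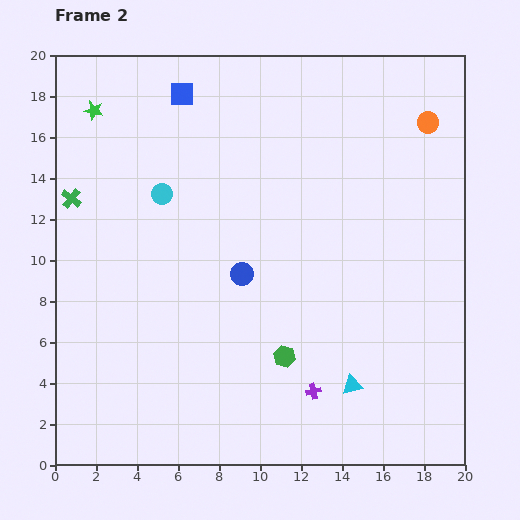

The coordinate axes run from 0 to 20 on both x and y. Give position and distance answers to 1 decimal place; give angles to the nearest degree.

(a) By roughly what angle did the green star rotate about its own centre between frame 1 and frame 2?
17° counter-clockwise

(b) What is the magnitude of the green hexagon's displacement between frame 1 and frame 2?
6.2

The green hexagon moved from (5.1, 4.0) to (11.2, 5.3), a distance of √(6.1² + 1.3²) ≈ 6.2.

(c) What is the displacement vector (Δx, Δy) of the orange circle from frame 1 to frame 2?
(-0.8, -2.2)

The orange circle was at (19.0, 18.9) in frame 1 and (18.2, 16.7) in frame 2.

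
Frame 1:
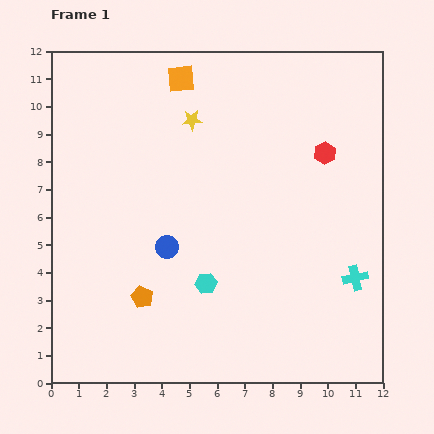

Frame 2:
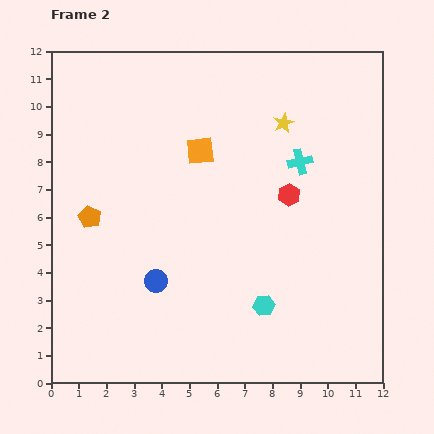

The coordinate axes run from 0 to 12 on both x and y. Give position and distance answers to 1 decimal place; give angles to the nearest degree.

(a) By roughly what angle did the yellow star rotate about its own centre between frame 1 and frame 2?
22° counter-clockwise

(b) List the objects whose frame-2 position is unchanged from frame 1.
none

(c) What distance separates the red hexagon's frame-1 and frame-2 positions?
2.0

The red hexagon moved from (9.9, 8.3) to (8.6, 6.8), a distance of √(1.3² + 1.5²) ≈ 2.0.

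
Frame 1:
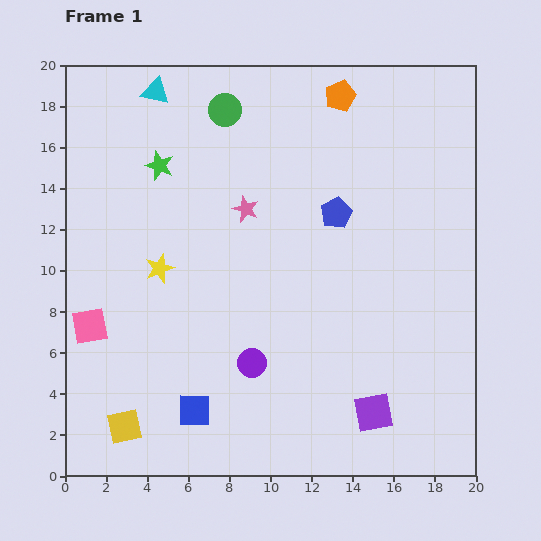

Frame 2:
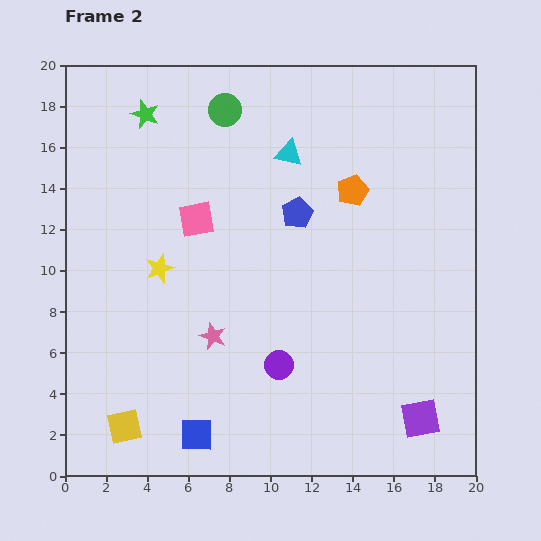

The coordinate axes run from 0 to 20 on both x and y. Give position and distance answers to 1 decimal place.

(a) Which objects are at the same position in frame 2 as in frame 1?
the yellow square, the green circle, the yellow star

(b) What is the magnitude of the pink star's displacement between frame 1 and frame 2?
6.4

The pink star moved from (8.8, 13.0) to (7.2, 6.8), a distance of √(1.6² + 6.2²) ≈ 6.4.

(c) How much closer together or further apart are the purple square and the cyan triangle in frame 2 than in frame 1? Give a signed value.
-4.5

Distance in frame 1: 18.9. Distance in frame 2: 14.4.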